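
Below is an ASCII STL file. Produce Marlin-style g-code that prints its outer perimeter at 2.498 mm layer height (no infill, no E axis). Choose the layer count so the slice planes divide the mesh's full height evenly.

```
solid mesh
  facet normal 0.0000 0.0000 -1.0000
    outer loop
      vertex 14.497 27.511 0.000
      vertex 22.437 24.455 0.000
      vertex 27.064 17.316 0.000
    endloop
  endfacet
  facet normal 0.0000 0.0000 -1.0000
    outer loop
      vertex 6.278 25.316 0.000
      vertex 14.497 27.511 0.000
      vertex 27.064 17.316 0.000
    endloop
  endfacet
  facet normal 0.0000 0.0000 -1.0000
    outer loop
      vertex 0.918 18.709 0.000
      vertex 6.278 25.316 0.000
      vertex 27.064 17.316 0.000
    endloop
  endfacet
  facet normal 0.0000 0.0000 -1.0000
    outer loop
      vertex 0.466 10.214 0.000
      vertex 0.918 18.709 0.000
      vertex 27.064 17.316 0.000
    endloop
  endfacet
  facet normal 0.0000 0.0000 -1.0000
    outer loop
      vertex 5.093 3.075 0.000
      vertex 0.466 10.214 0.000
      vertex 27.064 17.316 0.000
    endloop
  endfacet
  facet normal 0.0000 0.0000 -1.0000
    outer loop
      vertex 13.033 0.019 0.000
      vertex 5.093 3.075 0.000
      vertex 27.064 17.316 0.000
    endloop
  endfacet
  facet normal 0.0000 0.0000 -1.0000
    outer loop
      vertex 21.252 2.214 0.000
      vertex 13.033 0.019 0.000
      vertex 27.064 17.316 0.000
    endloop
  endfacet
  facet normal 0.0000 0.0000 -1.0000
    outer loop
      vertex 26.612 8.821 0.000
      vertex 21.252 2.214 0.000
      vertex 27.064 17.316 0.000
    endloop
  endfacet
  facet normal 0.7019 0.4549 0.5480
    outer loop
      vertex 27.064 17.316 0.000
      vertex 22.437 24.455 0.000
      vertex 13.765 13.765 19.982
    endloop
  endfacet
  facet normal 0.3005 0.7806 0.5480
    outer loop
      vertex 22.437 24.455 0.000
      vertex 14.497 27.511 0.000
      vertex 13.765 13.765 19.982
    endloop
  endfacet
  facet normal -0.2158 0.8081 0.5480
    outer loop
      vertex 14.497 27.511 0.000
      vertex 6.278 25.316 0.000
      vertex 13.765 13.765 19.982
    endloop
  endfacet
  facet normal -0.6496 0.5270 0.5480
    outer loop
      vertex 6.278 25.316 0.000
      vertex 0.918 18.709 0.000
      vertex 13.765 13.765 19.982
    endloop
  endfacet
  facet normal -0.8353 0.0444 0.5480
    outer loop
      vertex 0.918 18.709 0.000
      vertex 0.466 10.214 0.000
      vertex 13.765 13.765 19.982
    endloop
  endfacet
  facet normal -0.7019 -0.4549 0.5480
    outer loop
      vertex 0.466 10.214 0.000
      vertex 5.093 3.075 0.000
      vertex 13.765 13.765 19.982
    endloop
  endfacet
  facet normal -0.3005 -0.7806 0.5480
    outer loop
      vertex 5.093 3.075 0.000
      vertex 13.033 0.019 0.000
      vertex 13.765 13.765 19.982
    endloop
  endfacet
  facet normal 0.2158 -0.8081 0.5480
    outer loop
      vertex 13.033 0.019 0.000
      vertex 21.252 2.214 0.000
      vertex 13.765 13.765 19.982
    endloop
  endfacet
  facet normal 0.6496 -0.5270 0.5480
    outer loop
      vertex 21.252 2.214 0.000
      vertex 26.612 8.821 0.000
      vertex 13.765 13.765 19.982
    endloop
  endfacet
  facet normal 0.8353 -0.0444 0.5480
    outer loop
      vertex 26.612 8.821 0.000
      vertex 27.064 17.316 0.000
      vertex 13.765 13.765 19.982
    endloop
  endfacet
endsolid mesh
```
; perimeter-only toolpath
G21 ; units = mm
G90 ; absolute positioning
G28 ; home
; layer 1
G0 Z2.498
G0 X25.402 Y16.872
G1 X21.353 Y23.119
G1 X14.405 Y25.793
G1 X7.214 Y23.872
G1 X2.524 Y18.091
G1 X2.128 Y10.658
G1 X6.177 Y4.411
G1 X13.124 Y1.737
G1 X20.316 Y3.658
G1 X25.006 Y9.439
G1 X25.402 Y16.872
; layer 2
G0 Z4.995
G0 X23.739 Y16.428
G1 X20.269 Y21.782
G1 X14.314 Y24.075
G1 X8.150 Y22.428
G1 X4.130 Y17.473
G1 X3.791 Y11.102
G1 X7.261 Y5.748
G1 X13.216 Y3.456
G1 X19.380 Y5.102
G1 X23.400 Y10.057
G1 X23.739 Y16.428
; layer 3
G0 Z7.493
G0 X22.077 Y15.984
G1 X19.185 Y20.446
G1 X14.223 Y22.356
G1 X9.086 Y20.984
G1 X5.736 Y16.855
G1 X5.453 Y11.546
G1 X8.345 Y7.084
G1 X13.307 Y5.174
G1 X18.444 Y6.546
G1 X21.794 Y10.675
G1 X22.077 Y15.984
; layer 4
G0 Z9.991
G0 X20.415 Y15.540
G1 X18.101 Y19.110
G1 X14.131 Y20.638
G1 X10.021 Y19.541
G1 X7.341 Y16.237
G1 X7.115 Y11.989
G1 X9.429 Y8.420
G1 X13.399 Y6.892
G1 X17.508 Y7.990
G1 X20.188 Y11.293
G1 X20.415 Y15.540
; layer 5
G0 Z12.489
G0 X18.752 Y15.097
G1 X17.017 Y17.774
G1 X14.040 Y18.920
G1 X10.957 Y18.097
G1 X8.947 Y15.619
G1 X8.778 Y12.433
G1 X10.513 Y9.756
G1 X13.491 Y8.610
G1 X16.573 Y9.433
G1 X18.583 Y11.911
G1 X18.752 Y15.097
; layer 6
G0 Z14.986
G0 X17.090 Y14.653
G1 X15.933 Y16.438
G1 X13.948 Y17.201
G1 X11.893 Y16.653
G1 X10.553 Y15.001
G1 X10.440 Y12.877
G1 X11.597 Y11.093
G1 X13.582 Y10.329
G1 X15.637 Y10.877
G1 X16.977 Y12.529
G1 X17.090 Y14.653
; layer 7
G0 Z17.484
G0 X15.427 Y14.209
G1 X14.849 Y15.101
G1 X13.857 Y15.483
G1 X12.829 Y15.209
G1 X12.159 Y14.383
G1 X12.103 Y13.321
G1 X12.681 Y12.429
G1 X13.674 Y12.047
G1 X14.701 Y12.321
G1 X15.371 Y13.147
G1 X15.427 Y14.209
M2 ; end

The solid is a regular 10-sided pyramid, base circumscribed radius ≈ 13.8 mm, apex at z ≈ 20 mm. Slicing at Δz = 2.498 mm — 8 equal slices spanning the solid's height, so layer i sits at z = i·h/8 — gives 7 non-empty perimeters. Each is a 10-segment closed polygon; G0 lifts to the layer z and rapids to the start vertex, then G1 traces the edges. The cross-section shrinks linearly with z (the slice at the apex is degenerate and omitted).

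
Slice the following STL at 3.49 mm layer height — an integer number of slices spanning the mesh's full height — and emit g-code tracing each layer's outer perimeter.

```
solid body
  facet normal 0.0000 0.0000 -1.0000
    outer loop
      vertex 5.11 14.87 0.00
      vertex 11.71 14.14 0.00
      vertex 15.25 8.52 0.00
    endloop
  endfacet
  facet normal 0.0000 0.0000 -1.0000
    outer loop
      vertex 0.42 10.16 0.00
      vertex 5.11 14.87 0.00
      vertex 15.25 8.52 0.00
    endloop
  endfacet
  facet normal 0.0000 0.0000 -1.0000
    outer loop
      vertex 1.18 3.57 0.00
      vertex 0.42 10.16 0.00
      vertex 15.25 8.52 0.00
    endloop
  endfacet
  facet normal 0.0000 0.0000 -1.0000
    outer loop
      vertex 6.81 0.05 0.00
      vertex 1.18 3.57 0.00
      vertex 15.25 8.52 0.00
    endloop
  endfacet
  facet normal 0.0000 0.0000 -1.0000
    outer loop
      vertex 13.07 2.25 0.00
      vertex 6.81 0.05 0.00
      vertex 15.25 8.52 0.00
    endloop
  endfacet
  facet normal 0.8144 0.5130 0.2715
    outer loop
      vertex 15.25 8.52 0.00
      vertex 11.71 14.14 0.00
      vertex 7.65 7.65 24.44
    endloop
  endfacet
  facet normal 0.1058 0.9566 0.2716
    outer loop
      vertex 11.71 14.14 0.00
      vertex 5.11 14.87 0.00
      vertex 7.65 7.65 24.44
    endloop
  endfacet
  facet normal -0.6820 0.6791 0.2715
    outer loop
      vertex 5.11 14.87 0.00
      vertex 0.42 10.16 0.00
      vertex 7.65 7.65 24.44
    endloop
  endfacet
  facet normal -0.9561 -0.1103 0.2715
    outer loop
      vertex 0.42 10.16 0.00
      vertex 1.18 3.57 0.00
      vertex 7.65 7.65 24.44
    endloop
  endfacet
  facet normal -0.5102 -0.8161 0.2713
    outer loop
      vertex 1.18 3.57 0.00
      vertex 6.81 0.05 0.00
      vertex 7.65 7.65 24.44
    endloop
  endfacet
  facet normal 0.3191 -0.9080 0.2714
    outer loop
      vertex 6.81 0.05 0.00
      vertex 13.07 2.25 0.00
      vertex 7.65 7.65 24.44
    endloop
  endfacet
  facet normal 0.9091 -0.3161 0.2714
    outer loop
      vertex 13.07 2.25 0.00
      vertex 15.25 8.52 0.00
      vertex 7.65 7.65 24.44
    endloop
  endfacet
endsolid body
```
; perimeter-only toolpath
G21 ; units = mm
G90 ; absolute positioning
G28 ; home
; layer 1
G0 Z3.49
G0 X14.16 Y8.40
G1 X11.13 Y13.21
G1 X5.47 Y13.84
G1 X1.45 Y9.80
G1 X2.10 Y4.15
G1 X6.93 Y1.14
G1 X12.30 Y3.02
G1 X14.16 Y8.40
; layer 2
G0 Z6.98
G0 X13.08 Y8.27
G1 X10.55 Y12.29
G1 X5.84 Y12.81
G1 X2.49 Y9.44
G1 X3.03 Y4.74
G1 X7.05 Y2.22
G1 X11.52 Y3.79
G1 X13.08 Y8.27
; layer 3
G0 Z10.47
G0 X11.99 Y8.15
G1 X9.97 Y11.36
G1 X6.20 Y11.78
G1 X3.52 Y9.08
G1 X3.95 Y5.32
G1 X7.17 Y3.31
G1 X10.75 Y4.56
G1 X11.99 Y8.15
; layer 4
G0 Z13.97
G0 X10.91 Y8.02
G1 X9.39 Y10.43
G1 X6.56 Y10.74
G1 X4.55 Y8.73
G1 X4.88 Y5.90
G1 X7.29 Y4.39
G1 X9.97 Y5.34
G1 X10.91 Y8.02
; layer 5
G0 Z17.46
G0 X9.82 Y7.90
G1 X8.81 Y9.50
G1 X6.92 Y9.71
G1 X5.58 Y8.37
G1 X5.80 Y6.48
G1 X7.41 Y5.48
G1 X9.20 Y6.11
G1 X9.82 Y7.90
; layer 6
G0 Z20.95
G0 X8.74 Y7.77
G1 X8.23 Y8.58
G1 X7.29 Y8.68
G1 X6.62 Y8.01
G1 X6.73 Y7.07
G1 X7.53 Y6.56
G1 X8.42 Y6.88
G1 X8.74 Y7.77
M2 ; end

The solid is a regular 7-sided pyramid, base circumscribed radius ≈ 7.65 mm, apex at z ≈ 24.4 mm. Slicing at Δz = 3.49 mm — 7 equal slices spanning the solid's height, so layer i sits at z = i·h/7 — gives 6 non-empty perimeters. Each is a 7-segment closed polygon; G0 lifts to the layer z and rapids to the start vertex, then G1 traces the edges. The cross-section shrinks linearly with z (the slice at the apex is degenerate and omitted).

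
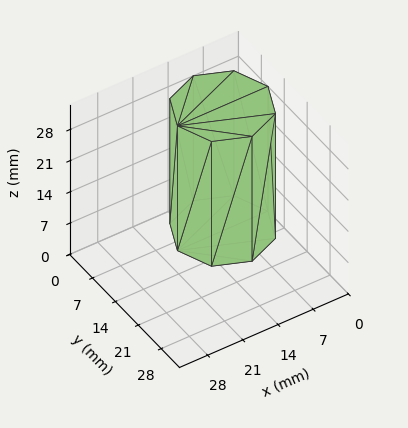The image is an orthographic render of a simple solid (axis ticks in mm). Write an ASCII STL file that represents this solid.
Reading the render: the shape is a regular 8-sided prism (a cylinder approximated with 8 flat sides), circumscribed radius ≈ 9 mm, height ≈ 28 mm (dimensions read to the nearest mm from the axis ticks). For the STL, each face is triangulated and given an outward normal.

solid part
  facet normal 0.0000 0.0000 -1.0000
    outer loop
      vertex 9.000 18.000 0.000
      vertex 15.364 15.364 0.000
      vertex 18.000 9.000 0.000
    endloop
  endfacet
  facet normal 0.0000 0.0000 -1.0000
    outer loop
      vertex 2.636 15.364 0.000
      vertex 9.000 18.000 0.000
      vertex 18.000 9.000 0.000
    endloop
  endfacet
  facet normal 0.0000 0.0000 -1.0000
    outer loop
      vertex 0.000 9.000 0.000
      vertex 2.636 15.364 0.000
      vertex 18.000 9.000 0.000
    endloop
  endfacet
  facet normal 0.0000 0.0000 -1.0000
    outer loop
      vertex 2.636 2.636 0.000
      vertex 0.000 9.000 0.000
      vertex 18.000 9.000 0.000
    endloop
  endfacet
  facet normal 0.0000 0.0000 -1.0000
    outer loop
      vertex 9.000 0.000 0.000
      vertex 2.636 2.636 0.000
      vertex 18.000 9.000 0.000
    endloop
  endfacet
  facet normal 0.0000 0.0000 -1.0000
    outer loop
      vertex 15.364 2.636 0.000
      vertex 9.000 0.000 0.000
      vertex 18.000 9.000 0.000
    endloop
  endfacet
  facet normal 0.0000 0.0000 1.0000
    outer loop
      vertex 18.000 9.000 28.000
      vertex 15.364 15.364 28.000
      vertex 9.000 18.000 28.000
    endloop
  endfacet
  facet normal 0.0000 0.0000 1.0000
    outer loop
      vertex 18.000 9.000 28.000
      vertex 9.000 18.000 28.000
      vertex 2.636 15.364 28.000
    endloop
  endfacet
  facet normal 0.0000 0.0000 1.0000
    outer loop
      vertex 18.000 9.000 28.000
      vertex 2.636 15.364 28.000
      vertex 0.000 9.000 28.000
    endloop
  endfacet
  facet normal 0.0000 0.0000 1.0000
    outer loop
      vertex 18.000 9.000 28.000
      vertex 0.000 9.000 28.000
      vertex 2.636 2.636 28.000
    endloop
  endfacet
  facet normal 0.0000 0.0000 1.0000
    outer loop
      vertex 18.000 9.000 28.000
      vertex 2.636 2.636 28.000
      vertex 9.000 0.000 28.000
    endloop
  endfacet
  facet normal 0.0000 0.0000 1.0000
    outer loop
      vertex 18.000 9.000 28.000
      vertex 9.000 0.000 28.000
      vertex 15.364 2.636 28.000
    endloop
  endfacet
  facet normal 0.9239 0.3827 0.0000
    outer loop
      vertex 18.000 9.000 0.000
      vertex 15.364 15.364 0.000
      vertex 15.364 15.364 28.000
    endloop
  endfacet
  facet normal 0.9239 0.3827 0.0000
    outer loop
      vertex 18.000 9.000 0.000
      vertex 15.364 15.364 28.000
      vertex 18.000 9.000 28.000
    endloop
  endfacet
  facet normal 0.3827 0.9239 0.0000
    outer loop
      vertex 15.364 15.364 0.000
      vertex 9.000 18.000 0.000
      vertex 9.000 18.000 28.000
    endloop
  endfacet
  facet normal 0.3827 0.9239 0.0000
    outer loop
      vertex 15.364 15.364 0.000
      vertex 9.000 18.000 28.000
      vertex 15.364 15.364 28.000
    endloop
  endfacet
  facet normal -0.3827 0.9239 0.0000
    outer loop
      vertex 9.000 18.000 0.000
      vertex 2.636 15.364 0.000
      vertex 2.636 15.364 28.000
    endloop
  endfacet
  facet normal -0.3827 0.9239 0.0000
    outer loop
      vertex 9.000 18.000 0.000
      vertex 2.636 15.364 28.000
      vertex 9.000 18.000 28.000
    endloop
  endfacet
  facet normal -0.9239 0.3827 0.0000
    outer loop
      vertex 2.636 15.364 0.000
      vertex 0.000 9.000 0.000
      vertex 0.000 9.000 28.000
    endloop
  endfacet
  facet normal -0.9239 0.3827 0.0000
    outer loop
      vertex 2.636 15.364 0.000
      vertex 0.000 9.000 28.000
      vertex 2.636 15.364 28.000
    endloop
  endfacet
  facet normal -0.9239 -0.3827 0.0000
    outer loop
      vertex 0.000 9.000 0.000
      vertex 2.636 2.636 0.000
      vertex 2.636 2.636 28.000
    endloop
  endfacet
  facet normal -0.9239 -0.3827 0.0000
    outer loop
      vertex 0.000 9.000 0.000
      vertex 2.636 2.636 28.000
      vertex 0.000 9.000 28.000
    endloop
  endfacet
  facet normal -0.3827 -0.9239 0.0000
    outer loop
      vertex 2.636 2.636 0.000
      vertex 9.000 0.000 0.000
      vertex 9.000 0.000 28.000
    endloop
  endfacet
  facet normal -0.3827 -0.9239 0.0000
    outer loop
      vertex 2.636 2.636 0.000
      vertex 9.000 0.000 28.000
      vertex 2.636 2.636 28.000
    endloop
  endfacet
  facet normal 0.3827 -0.9239 0.0000
    outer loop
      vertex 9.000 0.000 0.000
      vertex 15.364 2.636 0.000
      vertex 15.364 2.636 28.000
    endloop
  endfacet
  facet normal 0.3827 -0.9239 0.0000
    outer loop
      vertex 9.000 0.000 0.000
      vertex 15.364 2.636 28.000
      vertex 9.000 0.000 28.000
    endloop
  endfacet
  facet normal 0.9239 -0.3827 0.0000
    outer loop
      vertex 15.364 2.636 0.000
      vertex 18.000 9.000 0.000
      vertex 18.000 9.000 28.000
    endloop
  endfacet
  facet normal 0.9239 -0.3827 0.0000
    outer loop
      vertex 15.364 2.636 0.000
      vertex 18.000 9.000 28.000
      vertex 15.364 2.636 28.000
    endloop
  endfacet
endsolid part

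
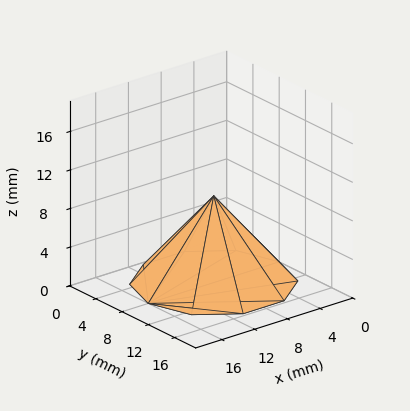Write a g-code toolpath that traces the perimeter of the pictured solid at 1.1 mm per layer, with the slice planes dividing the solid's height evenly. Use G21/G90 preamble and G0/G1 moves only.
Reading the render: the shape is a regular 10-sided pyramid, base circumscribed radius ≈ 8 mm, apex at z ≈ 9 mm (dimensions read to the nearest mm from the axis ticks). For the g-code, the solid's height is divided into equal slices at the stated Δz and each level perimeter traced with G1 moves after a G0 lift.

; perimeter-only toolpath
G21 ; units = mm
G90 ; absolute positioning
G28 ; home
; layer 1
G0 Z1.1
G0 X15.0 Y8.0
G1 X13.7 Y12.1
G1 X10.2 Y14.7
G1 X5.8 Y14.7
G1 X2.3 Y12.1
G1 X1.0 Y8.0
G1 X2.3 Y3.9
G1 X5.8 Y1.4
G1 X10.2 Y1.4
G1 X13.7 Y3.9
G1 X15.0 Y8.0
; layer 2
G0 Z2.2
G0 X14.0 Y8.0
G1 X12.9 Y11.5
G1 X9.9 Y13.7
G1 X6.1 Y13.7
G1 X3.1 Y11.5
G1 X2.0 Y8.0
G1 X3.1 Y4.5
G1 X6.1 Y2.3
G1 X9.9 Y2.3
G1 X12.9 Y4.5
G1 X14.0 Y8.0
; layer 3
G0 Z3.4
G0 X13.0 Y8.0
G1 X12.1 Y10.9
G1 X9.6 Y12.8
G1 X6.4 Y12.8
G1 X3.9 Y10.9
G1 X3.0 Y8.0
G1 X3.9 Y5.1
G1 X6.4 Y3.2
G1 X9.6 Y3.2
G1 X12.1 Y5.1
G1 X13.0 Y8.0
; layer 4
G0 Z4.5
G0 X12.0 Y8.0
G1 X11.2 Y10.3
G1 X9.2 Y11.8
G1 X6.8 Y11.8
G1 X4.8 Y10.3
G1 X4.0 Y8.0
G1 X4.8 Y5.7
G1 X6.8 Y4.2
G1 X9.2 Y4.2
G1 X11.2 Y5.7
G1 X12.0 Y8.0
; layer 5
G0 Z5.6
G0 X11.0 Y8.0
G1 X10.4 Y9.8
G1 X8.9 Y10.8
G1 X7.1 Y10.8
G1 X5.6 Y9.8
G1 X5.0 Y8.0
G1 X5.6 Y6.2
G1 X7.1 Y5.2
G1 X8.9 Y5.2
G1 X10.4 Y6.2
G1 X11.0 Y8.0
; layer 6
G0 Z6.8
G0 X10.0 Y8.0
G1 X9.6 Y9.2
G1 X8.6 Y9.9
G1 X7.4 Y9.9
G1 X6.4 Y9.2
G1 X6.0 Y8.0
G1 X6.4 Y6.8
G1 X7.4 Y6.1
G1 X8.6 Y6.1
G1 X9.6 Y6.8
G1 X10.0 Y8.0
; layer 7
G0 Z7.9
G0 X9.0 Y8.0
G1 X8.8 Y8.6
G1 X8.3 Y8.9
G1 X7.7 Y8.9
G1 X7.2 Y8.6
G1 X7.0 Y8.0
G1 X7.2 Y7.4
G1 X7.7 Y7.0
G1 X8.3 Y7.0
G1 X8.8 Y7.4
G1 X9.0 Y8.0
M2 ; end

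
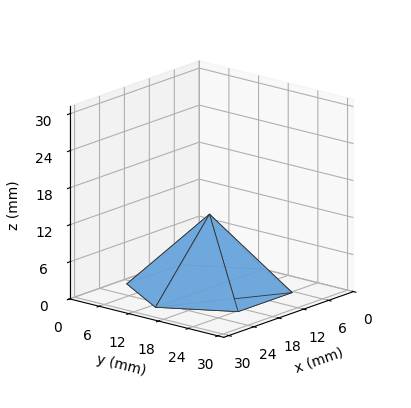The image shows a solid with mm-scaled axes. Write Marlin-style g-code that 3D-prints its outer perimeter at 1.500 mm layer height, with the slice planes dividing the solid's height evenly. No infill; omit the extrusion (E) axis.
Reading the render: the shape is a regular 6-sided pyramid, base circumscribed radius ≈ 13 mm, apex at z ≈ 12 mm (dimensions read to the nearest mm from the axis ticks). For the g-code, the solid's height is divided into equal slices at the stated Δz and each level perimeter traced with G1 moves after a G0 lift.

; perimeter-only toolpath
G21 ; units = mm
G90 ; absolute positioning
G28 ; home
; layer 1
G0 Z1.500
G0 X24.375 Y13.000
G1 X18.688 Y22.851
G1 X7.312 Y22.851
G1 X1.625 Y13.000
G1 X7.312 Y3.149
G1 X18.688 Y3.149
G1 X24.375 Y13.000
; layer 2
G0 Z3.000
G0 X22.750 Y13.000
G1 X17.875 Y21.444
G1 X8.125 Y21.444
G1 X3.250 Y13.000
G1 X8.125 Y4.556
G1 X17.875 Y4.556
G1 X22.750 Y13.000
; layer 3
G0 Z4.500
G0 X21.125 Y13.000
G1 X17.062 Y20.036
G1 X8.938 Y20.036
G1 X4.875 Y13.000
G1 X8.938 Y5.964
G1 X17.062 Y5.964
G1 X21.125 Y13.000
; layer 4
G0 Z6.000
G0 X19.500 Y13.000
G1 X16.250 Y18.629
G1 X9.750 Y18.629
G1 X6.500 Y13.000
G1 X9.750 Y7.371
G1 X16.250 Y7.371
G1 X19.500 Y13.000
; layer 5
G0 Z7.500
G0 X17.875 Y13.000
G1 X15.438 Y17.222
G1 X10.562 Y17.222
G1 X8.125 Y13.000
G1 X10.562 Y8.778
G1 X15.438 Y8.778
G1 X17.875 Y13.000
; layer 6
G0 Z9.000
G0 X16.250 Y13.000
G1 X14.625 Y15.814
G1 X11.375 Y15.814
G1 X9.750 Y13.000
G1 X11.375 Y10.185
G1 X14.625 Y10.185
G1 X16.250 Y13.000
; layer 7
G0 Z10.500
G0 X14.625 Y13.000
G1 X13.812 Y14.407
G1 X12.188 Y14.407
G1 X11.375 Y13.000
G1 X12.188 Y11.593
G1 X13.812 Y11.593
G1 X14.625 Y13.000
M2 ; end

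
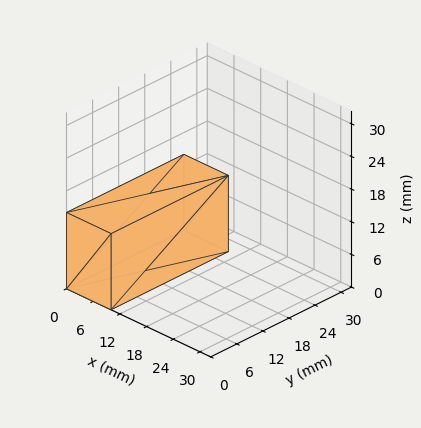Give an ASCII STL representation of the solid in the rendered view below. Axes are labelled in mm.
Reading the render: the shape is a rectangular box, roughly 10 × 27 mm footprint and 14 mm tall (dimensions read to the nearest mm from the axis ticks). For the STL, each face is triangulated and given an outward normal.

solid part
  facet normal 0.0000 0.0000 -1.0000
    outer loop
      vertex 10.000 27.000 0.000
      vertex 10.000 0.000 0.000
      vertex 0.000 0.000 0.000
    endloop
  endfacet
  facet normal 0.0000 0.0000 -1.0000
    outer loop
      vertex 0.000 27.000 0.000
      vertex 10.000 27.000 0.000
      vertex 0.000 0.000 0.000
    endloop
  endfacet
  facet normal 0.0000 0.0000 1.0000
    outer loop
      vertex 0.000 0.000 14.000
      vertex 10.000 0.000 14.000
      vertex 10.000 27.000 14.000
    endloop
  endfacet
  facet normal 0.0000 0.0000 1.0000
    outer loop
      vertex 0.000 0.000 14.000
      vertex 10.000 27.000 14.000
      vertex 0.000 27.000 14.000
    endloop
  endfacet
  facet normal 0.0000 -1.0000 0.0000
    outer loop
      vertex 0.000 0.000 0.000
      vertex 10.000 0.000 0.000
      vertex 10.000 0.000 14.000
    endloop
  endfacet
  facet normal 0.0000 -1.0000 0.0000
    outer loop
      vertex 0.000 0.000 0.000
      vertex 10.000 0.000 14.000
      vertex 0.000 0.000 14.000
    endloop
  endfacet
  facet normal 0.0000 1.0000 0.0000
    outer loop
      vertex 10.000 27.000 14.000
      vertex 10.000 27.000 0.000
      vertex 0.000 27.000 0.000
    endloop
  endfacet
  facet normal 0.0000 1.0000 0.0000
    outer loop
      vertex 0.000 27.000 14.000
      vertex 10.000 27.000 14.000
      vertex 0.000 27.000 0.000
    endloop
  endfacet
  facet normal -1.0000 0.0000 0.0000
    outer loop
      vertex 0.000 27.000 14.000
      vertex 0.000 27.000 0.000
      vertex 0.000 0.000 0.000
    endloop
  endfacet
  facet normal -1.0000 0.0000 0.0000
    outer loop
      vertex 0.000 0.000 14.000
      vertex 0.000 27.000 14.000
      vertex 0.000 0.000 0.000
    endloop
  endfacet
  facet normal 1.0000 0.0000 0.0000
    outer loop
      vertex 10.000 0.000 0.000
      vertex 10.000 27.000 0.000
      vertex 10.000 27.000 14.000
    endloop
  endfacet
  facet normal 1.0000 0.0000 0.0000
    outer loop
      vertex 10.000 0.000 0.000
      vertex 10.000 27.000 14.000
      vertex 10.000 0.000 14.000
    endloop
  endfacet
endsolid part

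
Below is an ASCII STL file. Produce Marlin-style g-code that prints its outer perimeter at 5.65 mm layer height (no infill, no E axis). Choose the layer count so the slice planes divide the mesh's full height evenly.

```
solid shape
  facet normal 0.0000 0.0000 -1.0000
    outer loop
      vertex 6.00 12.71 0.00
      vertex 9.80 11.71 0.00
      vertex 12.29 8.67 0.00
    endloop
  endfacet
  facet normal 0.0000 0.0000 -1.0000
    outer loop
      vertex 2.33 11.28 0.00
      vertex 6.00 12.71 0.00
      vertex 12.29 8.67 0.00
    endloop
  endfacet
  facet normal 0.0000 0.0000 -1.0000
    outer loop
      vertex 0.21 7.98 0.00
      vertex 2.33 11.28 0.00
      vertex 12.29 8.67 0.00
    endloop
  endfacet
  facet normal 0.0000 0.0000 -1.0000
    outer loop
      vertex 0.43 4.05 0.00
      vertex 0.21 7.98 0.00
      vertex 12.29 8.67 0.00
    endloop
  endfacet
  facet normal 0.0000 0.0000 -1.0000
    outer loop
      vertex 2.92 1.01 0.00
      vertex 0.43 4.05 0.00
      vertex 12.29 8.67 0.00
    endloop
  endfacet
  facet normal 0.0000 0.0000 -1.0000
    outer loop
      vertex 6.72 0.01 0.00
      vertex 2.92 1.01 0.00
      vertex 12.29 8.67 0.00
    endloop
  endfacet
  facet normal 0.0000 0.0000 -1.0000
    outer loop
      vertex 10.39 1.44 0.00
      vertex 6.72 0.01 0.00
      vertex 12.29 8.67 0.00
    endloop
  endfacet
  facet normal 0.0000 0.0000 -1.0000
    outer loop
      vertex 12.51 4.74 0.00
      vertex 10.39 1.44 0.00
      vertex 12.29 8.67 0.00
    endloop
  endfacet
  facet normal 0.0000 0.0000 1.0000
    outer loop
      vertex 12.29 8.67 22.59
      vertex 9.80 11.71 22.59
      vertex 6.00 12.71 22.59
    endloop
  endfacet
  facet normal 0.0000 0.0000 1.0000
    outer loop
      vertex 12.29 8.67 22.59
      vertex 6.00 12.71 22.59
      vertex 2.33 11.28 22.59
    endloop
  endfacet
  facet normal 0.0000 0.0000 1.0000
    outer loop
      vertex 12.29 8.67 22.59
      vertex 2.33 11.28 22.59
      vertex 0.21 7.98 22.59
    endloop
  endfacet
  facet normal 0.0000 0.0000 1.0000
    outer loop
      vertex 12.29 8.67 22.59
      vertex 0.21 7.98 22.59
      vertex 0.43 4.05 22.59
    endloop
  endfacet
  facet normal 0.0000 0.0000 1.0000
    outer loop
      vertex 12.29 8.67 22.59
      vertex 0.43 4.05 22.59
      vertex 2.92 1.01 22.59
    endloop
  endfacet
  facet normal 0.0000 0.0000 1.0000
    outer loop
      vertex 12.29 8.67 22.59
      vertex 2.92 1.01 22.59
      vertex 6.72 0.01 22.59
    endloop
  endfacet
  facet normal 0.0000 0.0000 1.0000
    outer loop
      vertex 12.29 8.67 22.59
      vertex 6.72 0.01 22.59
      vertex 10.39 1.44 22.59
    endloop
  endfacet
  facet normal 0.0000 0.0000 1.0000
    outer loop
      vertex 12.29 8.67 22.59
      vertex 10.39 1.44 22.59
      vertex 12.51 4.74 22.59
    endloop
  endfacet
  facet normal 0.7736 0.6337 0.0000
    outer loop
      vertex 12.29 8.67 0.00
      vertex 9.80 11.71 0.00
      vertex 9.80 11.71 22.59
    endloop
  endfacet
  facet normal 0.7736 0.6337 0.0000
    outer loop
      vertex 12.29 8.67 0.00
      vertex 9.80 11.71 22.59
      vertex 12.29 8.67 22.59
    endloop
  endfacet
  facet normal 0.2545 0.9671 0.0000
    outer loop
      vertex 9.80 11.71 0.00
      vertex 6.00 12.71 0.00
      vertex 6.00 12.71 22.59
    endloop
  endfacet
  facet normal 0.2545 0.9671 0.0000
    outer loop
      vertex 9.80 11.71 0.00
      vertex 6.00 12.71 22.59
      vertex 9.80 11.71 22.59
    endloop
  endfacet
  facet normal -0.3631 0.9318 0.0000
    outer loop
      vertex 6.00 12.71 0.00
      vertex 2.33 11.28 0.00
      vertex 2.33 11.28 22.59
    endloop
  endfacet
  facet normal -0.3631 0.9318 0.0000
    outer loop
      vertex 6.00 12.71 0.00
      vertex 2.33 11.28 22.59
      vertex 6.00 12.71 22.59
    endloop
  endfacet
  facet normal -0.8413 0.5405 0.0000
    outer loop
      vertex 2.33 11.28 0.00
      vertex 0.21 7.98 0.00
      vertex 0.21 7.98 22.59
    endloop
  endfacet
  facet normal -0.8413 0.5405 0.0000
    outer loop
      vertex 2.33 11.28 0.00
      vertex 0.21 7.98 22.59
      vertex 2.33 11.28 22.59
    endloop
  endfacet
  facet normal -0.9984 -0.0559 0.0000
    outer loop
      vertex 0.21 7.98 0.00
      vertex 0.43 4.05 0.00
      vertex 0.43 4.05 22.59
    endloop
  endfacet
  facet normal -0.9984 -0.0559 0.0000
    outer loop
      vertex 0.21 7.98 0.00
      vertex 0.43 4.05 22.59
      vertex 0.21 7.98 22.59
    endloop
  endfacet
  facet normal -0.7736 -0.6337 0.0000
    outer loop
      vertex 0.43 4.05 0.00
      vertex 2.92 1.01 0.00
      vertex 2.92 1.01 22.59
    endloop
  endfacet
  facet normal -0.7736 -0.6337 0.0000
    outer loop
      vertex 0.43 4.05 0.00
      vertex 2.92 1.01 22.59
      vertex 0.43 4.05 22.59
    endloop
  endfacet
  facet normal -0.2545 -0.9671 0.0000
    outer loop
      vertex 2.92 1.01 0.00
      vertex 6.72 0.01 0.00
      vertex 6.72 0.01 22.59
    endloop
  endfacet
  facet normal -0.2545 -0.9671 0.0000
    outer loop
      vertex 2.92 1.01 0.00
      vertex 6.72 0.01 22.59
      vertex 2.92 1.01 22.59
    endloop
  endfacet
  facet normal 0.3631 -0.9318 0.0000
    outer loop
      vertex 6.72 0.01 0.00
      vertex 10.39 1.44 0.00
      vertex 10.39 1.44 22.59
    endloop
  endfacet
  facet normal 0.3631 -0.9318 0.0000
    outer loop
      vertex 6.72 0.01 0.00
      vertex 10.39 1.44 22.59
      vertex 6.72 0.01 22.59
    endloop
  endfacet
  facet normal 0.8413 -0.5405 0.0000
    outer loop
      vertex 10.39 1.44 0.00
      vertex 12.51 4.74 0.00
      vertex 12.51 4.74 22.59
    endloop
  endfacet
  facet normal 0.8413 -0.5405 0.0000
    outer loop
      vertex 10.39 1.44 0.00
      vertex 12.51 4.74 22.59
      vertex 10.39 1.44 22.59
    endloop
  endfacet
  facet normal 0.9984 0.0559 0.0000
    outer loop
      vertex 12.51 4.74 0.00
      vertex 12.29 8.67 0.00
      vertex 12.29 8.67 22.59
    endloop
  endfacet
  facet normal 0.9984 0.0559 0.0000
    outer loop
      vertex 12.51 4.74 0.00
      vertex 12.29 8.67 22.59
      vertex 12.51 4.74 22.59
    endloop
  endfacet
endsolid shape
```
; perimeter-only toolpath
G21 ; units = mm
G90 ; absolute positioning
G28 ; home
; layer 1
G0 Z5.65
G0 X12.29 Y8.67
G1 X9.80 Y11.71
G1 X6.00 Y12.71
G1 X2.33 Y11.28
G1 X0.21 Y7.98
G1 X0.43 Y4.05
G1 X2.92 Y1.01
G1 X6.72 Y0.01
G1 X10.39 Y1.44
G1 X12.51 Y4.74
G1 X12.29 Y8.67
; layer 2
G0 Z11.29
G0 X12.29 Y8.67
G1 X9.80 Y11.71
G1 X6.00 Y12.71
G1 X2.33 Y11.28
G1 X0.21 Y7.98
G1 X0.43 Y4.05
G1 X2.92 Y1.01
G1 X6.72 Y0.01
G1 X10.39 Y1.44
G1 X12.51 Y4.74
G1 X12.29 Y8.67
; layer 3
G0 Z16.94
G0 X12.29 Y8.67
G1 X9.80 Y11.71
G1 X6.00 Y12.71
G1 X2.33 Y11.28
G1 X0.21 Y7.98
G1 X0.43 Y4.05
G1 X2.92 Y1.01
G1 X6.72 Y0.01
G1 X10.39 Y1.44
G1 X12.51 Y4.74
G1 X12.29 Y8.67
; layer 4
G0 Z22.59
G0 X12.29 Y8.67
G1 X9.80 Y11.71
G1 X6.00 Y12.71
G1 X2.33 Y11.28
G1 X0.21 Y7.98
G1 X0.43 Y4.05
G1 X2.92 Y1.01
G1 X6.72 Y0.01
G1 X10.39 Y1.44
G1 X12.51 Y4.74
G1 X12.29 Y8.67
M2 ; end

The solid is a regular 10-sided prism (a cylinder approximated with 10 flat sides), circumscribed radius ≈ 6.36 mm, height ≈ 22.6 mm. Slicing at Δz = 5.65 mm — 4 equal slices spanning the solid's height, so layer i sits at z = i·h/4 — gives 4 non-empty perimeters. Each is a 10-segment closed polygon; G0 lifts to the layer z and rapids to the start vertex, then G1 traces the edges.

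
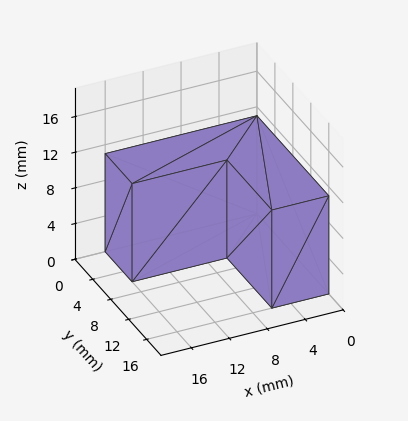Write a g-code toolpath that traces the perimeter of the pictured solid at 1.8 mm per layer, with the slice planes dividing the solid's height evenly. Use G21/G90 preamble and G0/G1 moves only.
Reading the render: the shape is an L-shaped prism: outer 16 × 16 mm, arm thicknesses ≈ 6 mm (horizontal) and 6 mm (vertical), extruded 11 mm in z (dimensions read to the nearest mm from the axis ticks). For the g-code, the solid's height is divided into equal slices at the stated Δz and each level perimeter traced with G1 moves after a G0 lift.

; perimeter-only toolpath
G21 ; units = mm
G90 ; absolute positioning
G28 ; home
; layer 1
G0 Z1.8
G0 X0.0 Y0.0
G1 X16.0 Y0.0
G1 X16.0 Y6.0
G1 X6.0 Y6.0
G1 X6.0 Y16.0
G1 X0.0 Y16.0
G1 X0.0 Y0.0
; layer 2
G0 Z3.7
G0 X0.0 Y0.0
G1 X16.0 Y0.0
G1 X16.0 Y6.0
G1 X6.0 Y6.0
G1 X6.0 Y16.0
G1 X0.0 Y16.0
G1 X0.0 Y0.0
; layer 3
G0 Z5.5
G0 X0.0 Y0.0
G1 X16.0 Y0.0
G1 X16.0 Y6.0
G1 X6.0 Y6.0
G1 X6.0 Y16.0
G1 X0.0 Y16.0
G1 X0.0 Y0.0
; layer 4
G0 Z7.3
G0 X0.0 Y0.0
G1 X16.0 Y0.0
G1 X16.0 Y6.0
G1 X6.0 Y6.0
G1 X6.0 Y16.0
G1 X0.0 Y16.0
G1 X0.0 Y0.0
; layer 5
G0 Z9.2
G0 X0.0 Y0.0
G1 X16.0 Y0.0
G1 X16.0 Y6.0
G1 X6.0 Y6.0
G1 X6.0 Y16.0
G1 X0.0 Y16.0
G1 X0.0 Y0.0
; layer 6
G0 Z11.0
G0 X0.0 Y0.0
G1 X16.0 Y0.0
G1 X16.0 Y6.0
G1 X6.0 Y6.0
G1 X6.0 Y16.0
G1 X0.0 Y16.0
G1 X0.0 Y0.0
M2 ; end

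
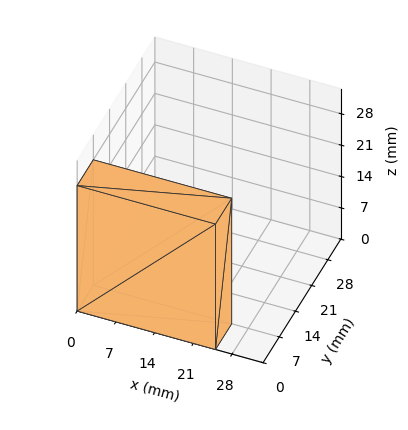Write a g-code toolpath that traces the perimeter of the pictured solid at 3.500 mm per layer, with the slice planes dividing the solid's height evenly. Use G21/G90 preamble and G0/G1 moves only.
Reading the render: the shape is a rectangular box, roughly 25 × 7 mm footprint and 28 mm tall (dimensions read to the nearest mm from the axis ticks). For the g-code, the solid's height is divided into equal slices at the stated Δz and each level perimeter traced with G1 moves after a G0 lift.

; perimeter-only toolpath
G21 ; units = mm
G90 ; absolute positioning
G28 ; home
; layer 1
G0 Z3.500
G0 X0.000 Y0.000
G1 X25.000 Y0.000
G1 X25.000 Y7.000
G1 X0.000 Y7.000
G1 X0.000 Y0.000
; layer 2
G0 Z7.000
G0 X0.000 Y0.000
G1 X25.000 Y0.000
G1 X25.000 Y7.000
G1 X0.000 Y7.000
G1 X0.000 Y0.000
; layer 3
G0 Z10.500
G0 X0.000 Y0.000
G1 X25.000 Y0.000
G1 X25.000 Y7.000
G1 X0.000 Y7.000
G1 X0.000 Y0.000
; layer 4
G0 Z14.000
G0 X0.000 Y0.000
G1 X25.000 Y0.000
G1 X25.000 Y7.000
G1 X0.000 Y7.000
G1 X0.000 Y0.000
; layer 5
G0 Z17.500
G0 X0.000 Y0.000
G1 X25.000 Y0.000
G1 X25.000 Y7.000
G1 X0.000 Y7.000
G1 X0.000 Y0.000
; layer 6
G0 Z21.000
G0 X0.000 Y0.000
G1 X25.000 Y0.000
G1 X25.000 Y7.000
G1 X0.000 Y7.000
G1 X0.000 Y0.000
; layer 7
G0 Z24.500
G0 X0.000 Y0.000
G1 X25.000 Y0.000
G1 X25.000 Y7.000
G1 X0.000 Y7.000
G1 X0.000 Y0.000
; layer 8
G0 Z28.000
G0 X0.000 Y0.000
G1 X25.000 Y0.000
G1 X25.000 Y7.000
G1 X0.000 Y7.000
G1 X0.000 Y0.000
M2 ; end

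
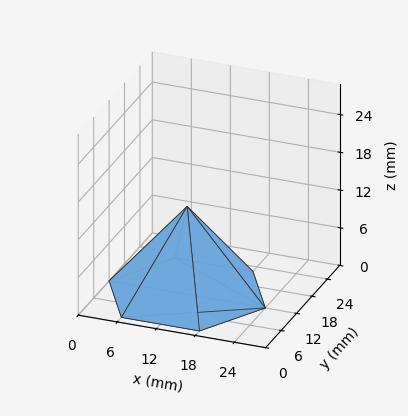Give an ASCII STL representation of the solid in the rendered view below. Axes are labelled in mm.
Reading the render: the shape is a regular 6-sided pyramid, base circumscribed radius ≈ 12 mm, apex at z ≈ 14 mm (dimensions read to the nearest mm from the axis ticks). For the STL, each face is triangulated and given an outward normal.

solid part
  facet normal 0.0000 0.0000 -1.0000
    outer loop
      vertex 6.0 22.4 0.0
      vertex 18.0 22.4 0.0
      vertex 24.0 12.0 0.0
    endloop
  endfacet
  facet normal 0.0000 0.0000 -1.0000
    outer loop
      vertex 0.0 12.0 0.0
      vertex 6.0 22.4 0.0
      vertex 24.0 12.0 0.0
    endloop
  endfacet
  facet normal 0.0000 0.0000 -1.0000
    outer loop
      vertex 6.0 1.6 0.0
      vertex 0.0 12.0 0.0
      vertex 24.0 12.0 0.0
    endloop
  endfacet
  facet normal 0.0000 0.0000 -1.0000
    outer loop
      vertex 18.0 1.6 0.0
      vertex 6.0 1.6 0.0
      vertex 24.0 12.0 0.0
    endloop
  endfacet
  facet normal 0.6955 0.4012 0.5961
    outer loop
      vertex 24.0 12.0 0.0
      vertex 18.0 22.4 0.0
      vertex 12.0 12.0 14.0
    endloop
  endfacet
  facet normal 0.0000 0.8027 0.5963
    outer loop
      vertex 18.0 22.4 0.0
      vertex 6.0 22.4 0.0
      vertex 12.0 12.0 14.0
    endloop
  endfacet
  facet normal -0.6955 0.4012 0.5961
    outer loop
      vertex 6.0 22.4 0.0
      vertex 0.0 12.0 0.0
      vertex 12.0 12.0 14.0
    endloop
  endfacet
  facet normal -0.6955 -0.4012 0.5961
    outer loop
      vertex 0.0 12.0 0.0
      vertex 6.0 1.6 0.0
      vertex 12.0 12.0 14.0
    endloop
  endfacet
  facet normal 0.0000 -0.8027 0.5963
    outer loop
      vertex 6.0 1.6 0.0
      vertex 18.0 1.6 0.0
      vertex 12.0 12.0 14.0
    endloop
  endfacet
  facet normal 0.6955 -0.4012 0.5961
    outer loop
      vertex 18.0 1.6 0.0
      vertex 24.0 12.0 0.0
      vertex 12.0 12.0 14.0
    endloop
  endfacet
endsolid part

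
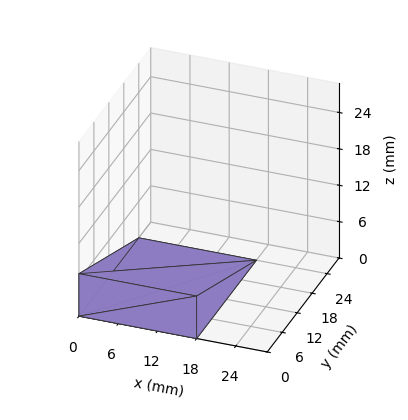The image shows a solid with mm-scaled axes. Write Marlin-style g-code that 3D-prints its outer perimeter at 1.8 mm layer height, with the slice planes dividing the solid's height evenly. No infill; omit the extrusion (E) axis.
Reading the render: the shape is a wedge (ramp): 18 × 24 mm base, rising to 7 mm along the y=0 edge and sloping linearly to z=0 at y=24 (dimensions read to the nearest mm from the axis ticks). For the g-code, the solid's height is divided into equal slices at the stated Δz and each level perimeter traced with G1 moves after a G0 lift.

; perimeter-only toolpath
G21 ; units = mm
G90 ; absolute positioning
G28 ; home
; layer 1
G0 Z1.8
G0 X0.0 Y0.0
G1 X18.0 Y0.0
G1 X18.0 Y18.0
G1 X0.0 Y18.0
G1 X0.0 Y0.0
; layer 2
G0 Z3.5
G0 X0.0 Y0.0
G1 X18.0 Y0.0
G1 X18.0 Y12.0
G1 X0.0 Y12.0
G1 X0.0 Y0.0
; layer 3
G0 Z5.2
G0 X0.0 Y0.0
G1 X18.0 Y0.0
G1 X18.0 Y6.0
G1 X0.0 Y6.0
G1 X0.0 Y0.0
M2 ; end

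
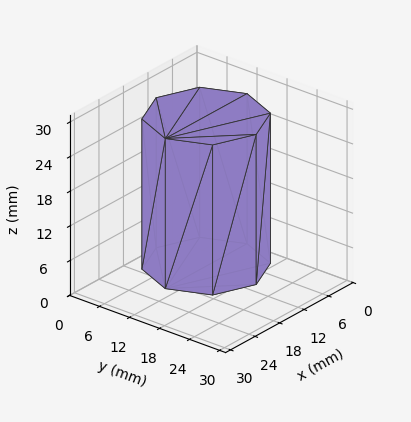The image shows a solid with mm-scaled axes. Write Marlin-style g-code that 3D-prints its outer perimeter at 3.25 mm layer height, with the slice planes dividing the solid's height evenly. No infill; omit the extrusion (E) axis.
Reading the render: the shape is a regular 8-sided prism (a cylinder approximated with 8 flat sides), circumscribed radius ≈ 10 mm, height ≈ 26 mm (dimensions read to the nearest mm from the axis ticks). For the g-code, the solid's height is divided into equal slices at the stated Δz and each level perimeter traced with G1 moves after a G0 lift.

; perimeter-only toolpath
G21 ; units = mm
G90 ; absolute positioning
G28 ; home
; layer 1
G0 Z3.25
G0 X20.00 Y10.00
G1 X17.07 Y17.07
G1 X10.00 Y20.00
G1 X2.93 Y17.07
G1 X0.00 Y10.00
G1 X2.93 Y2.93
G1 X10.00 Y0.00
G1 X17.07 Y2.93
G1 X20.00 Y10.00
; layer 2
G0 Z6.50
G0 X20.00 Y10.00
G1 X17.07 Y17.07
G1 X10.00 Y20.00
G1 X2.93 Y17.07
G1 X0.00 Y10.00
G1 X2.93 Y2.93
G1 X10.00 Y0.00
G1 X17.07 Y2.93
G1 X20.00 Y10.00
; layer 3
G0 Z9.75
G0 X20.00 Y10.00
G1 X17.07 Y17.07
G1 X10.00 Y20.00
G1 X2.93 Y17.07
G1 X0.00 Y10.00
G1 X2.93 Y2.93
G1 X10.00 Y0.00
G1 X17.07 Y2.93
G1 X20.00 Y10.00
; layer 4
G0 Z13.00
G0 X20.00 Y10.00
G1 X17.07 Y17.07
G1 X10.00 Y20.00
G1 X2.93 Y17.07
G1 X0.00 Y10.00
G1 X2.93 Y2.93
G1 X10.00 Y0.00
G1 X17.07 Y2.93
G1 X20.00 Y10.00
; layer 5
G0 Z16.25
G0 X20.00 Y10.00
G1 X17.07 Y17.07
G1 X10.00 Y20.00
G1 X2.93 Y17.07
G1 X0.00 Y10.00
G1 X2.93 Y2.93
G1 X10.00 Y0.00
G1 X17.07 Y2.93
G1 X20.00 Y10.00
; layer 6
G0 Z19.50
G0 X20.00 Y10.00
G1 X17.07 Y17.07
G1 X10.00 Y20.00
G1 X2.93 Y17.07
G1 X0.00 Y10.00
G1 X2.93 Y2.93
G1 X10.00 Y0.00
G1 X17.07 Y2.93
G1 X20.00 Y10.00
; layer 7
G0 Z22.75
G0 X20.00 Y10.00
G1 X17.07 Y17.07
G1 X10.00 Y20.00
G1 X2.93 Y17.07
G1 X0.00 Y10.00
G1 X2.93 Y2.93
G1 X10.00 Y0.00
G1 X17.07 Y2.93
G1 X20.00 Y10.00
; layer 8
G0 Z26.00
G0 X20.00 Y10.00
G1 X17.07 Y17.07
G1 X10.00 Y20.00
G1 X2.93 Y17.07
G1 X0.00 Y10.00
G1 X2.93 Y2.93
G1 X10.00 Y0.00
G1 X17.07 Y2.93
G1 X20.00 Y10.00
M2 ; end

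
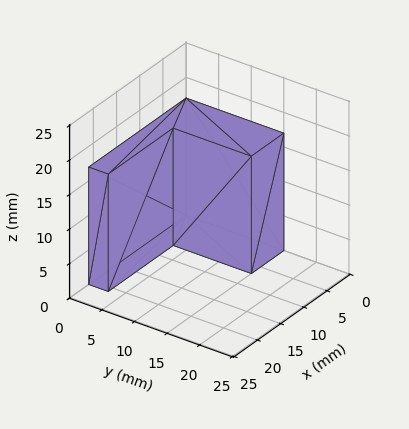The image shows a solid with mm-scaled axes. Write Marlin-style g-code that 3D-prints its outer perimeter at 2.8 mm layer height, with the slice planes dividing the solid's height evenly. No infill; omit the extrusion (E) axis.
Reading the render: the shape is an L-shaped prism: outer 21 × 15 mm, arm thicknesses ≈ 3 mm (horizontal) and 7 mm (vertical), extruded 17 mm in z (dimensions read to the nearest mm from the axis ticks). For the g-code, the solid's height is divided into equal slices at the stated Δz and each level perimeter traced with G1 moves after a G0 lift.

; perimeter-only toolpath
G21 ; units = mm
G90 ; absolute positioning
G28 ; home
; layer 1
G0 Z2.8
G0 X0.0 Y0.0
G1 X21.0 Y0.0
G1 X21.0 Y3.0
G1 X7.0 Y3.0
G1 X7.0 Y15.0
G1 X0.0 Y15.0
G1 X0.0 Y0.0
; layer 2
G0 Z5.7
G0 X0.0 Y0.0
G1 X21.0 Y0.0
G1 X21.0 Y3.0
G1 X7.0 Y3.0
G1 X7.0 Y15.0
G1 X0.0 Y15.0
G1 X0.0 Y0.0
; layer 3
G0 Z8.5
G0 X0.0 Y0.0
G1 X21.0 Y0.0
G1 X21.0 Y3.0
G1 X7.0 Y3.0
G1 X7.0 Y15.0
G1 X0.0 Y15.0
G1 X0.0 Y0.0
; layer 4
G0 Z11.3
G0 X0.0 Y0.0
G1 X21.0 Y0.0
G1 X21.0 Y3.0
G1 X7.0 Y3.0
G1 X7.0 Y15.0
G1 X0.0 Y15.0
G1 X0.0 Y0.0
; layer 5
G0 Z14.2
G0 X0.0 Y0.0
G1 X21.0 Y0.0
G1 X21.0 Y3.0
G1 X7.0 Y3.0
G1 X7.0 Y15.0
G1 X0.0 Y15.0
G1 X0.0 Y0.0
; layer 6
G0 Z17.0
G0 X0.0 Y0.0
G1 X21.0 Y0.0
G1 X21.0 Y3.0
G1 X7.0 Y3.0
G1 X7.0 Y15.0
G1 X0.0 Y15.0
G1 X0.0 Y0.0
M2 ; end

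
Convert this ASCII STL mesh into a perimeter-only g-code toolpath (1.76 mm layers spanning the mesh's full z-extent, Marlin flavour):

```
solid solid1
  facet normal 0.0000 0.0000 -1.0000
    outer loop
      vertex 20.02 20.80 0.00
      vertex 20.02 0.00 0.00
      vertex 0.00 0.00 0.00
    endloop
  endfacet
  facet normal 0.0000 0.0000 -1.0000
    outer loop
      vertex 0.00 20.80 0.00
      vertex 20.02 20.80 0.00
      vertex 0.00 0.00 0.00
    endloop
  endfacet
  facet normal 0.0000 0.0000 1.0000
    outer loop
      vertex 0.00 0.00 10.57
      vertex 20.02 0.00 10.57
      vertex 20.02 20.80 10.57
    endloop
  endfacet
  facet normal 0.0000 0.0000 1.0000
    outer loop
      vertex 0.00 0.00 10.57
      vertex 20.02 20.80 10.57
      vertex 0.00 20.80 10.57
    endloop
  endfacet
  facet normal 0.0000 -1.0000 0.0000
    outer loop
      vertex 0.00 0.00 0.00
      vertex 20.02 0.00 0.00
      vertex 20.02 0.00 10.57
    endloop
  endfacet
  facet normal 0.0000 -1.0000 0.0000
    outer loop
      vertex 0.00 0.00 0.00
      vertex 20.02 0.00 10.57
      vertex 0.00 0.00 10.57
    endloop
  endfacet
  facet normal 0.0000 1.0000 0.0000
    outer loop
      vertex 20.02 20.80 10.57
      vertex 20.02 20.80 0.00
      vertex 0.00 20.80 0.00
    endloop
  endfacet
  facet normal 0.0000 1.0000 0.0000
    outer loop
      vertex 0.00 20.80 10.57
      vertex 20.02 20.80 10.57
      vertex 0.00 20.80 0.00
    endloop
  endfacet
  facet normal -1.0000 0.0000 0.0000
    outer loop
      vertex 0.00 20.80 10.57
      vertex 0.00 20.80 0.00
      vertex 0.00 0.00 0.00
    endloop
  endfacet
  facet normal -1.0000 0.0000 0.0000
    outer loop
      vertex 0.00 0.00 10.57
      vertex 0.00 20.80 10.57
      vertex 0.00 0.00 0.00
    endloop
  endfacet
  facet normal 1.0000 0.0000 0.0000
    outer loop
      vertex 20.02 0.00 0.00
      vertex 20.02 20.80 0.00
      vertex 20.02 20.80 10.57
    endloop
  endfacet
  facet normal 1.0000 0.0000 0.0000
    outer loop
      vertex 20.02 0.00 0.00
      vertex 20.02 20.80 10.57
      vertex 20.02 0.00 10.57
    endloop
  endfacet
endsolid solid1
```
; perimeter-only toolpath
G21 ; units = mm
G90 ; absolute positioning
G28 ; home
; layer 1
G0 Z1.76
G0 X0.00 Y0.00
G1 X20.02 Y0.00
G1 X20.02 Y20.80
G1 X0.00 Y20.80
G1 X0.00 Y0.00
; layer 2
G0 Z3.52
G0 X0.00 Y0.00
G1 X20.02 Y0.00
G1 X20.02 Y20.80
G1 X0.00 Y20.80
G1 X0.00 Y0.00
; layer 3
G0 Z5.29
G0 X0.00 Y0.00
G1 X20.02 Y0.00
G1 X20.02 Y20.80
G1 X0.00 Y20.80
G1 X0.00 Y0.00
; layer 4
G0 Z7.05
G0 X0.00 Y0.00
G1 X20.02 Y0.00
G1 X20.02 Y20.80
G1 X0.00 Y20.80
G1 X0.00 Y0.00
; layer 5
G0 Z8.81
G0 X0.00 Y0.00
G1 X20.02 Y0.00
G1 X20.02 Y20.80
G1 X0.00 Y20.80
G1 X0.00 Y0.00
; layer 6
G0 Z10.57
G0 X0.00 Y0.00
G1 X20.02 Y0.00
G1 X20.02 Y20.80
G1 X0.00 Y20.80
G1 X0.00 Y0.00
M2 ; end

The solid is a rectangular box, roughly 20 × 20.8 mm footprint and 10.6 mm tall. Slicing at Δz = 1.76 mm — 6 equal slices spanning the solid's height, so layer i sits at z = i·h/6 — gives 6 non-empty perimeters. Each is a 4-segment closed polygon; G0 lifts to the layer z and rapids to the start vertex, then G1 traces the edges.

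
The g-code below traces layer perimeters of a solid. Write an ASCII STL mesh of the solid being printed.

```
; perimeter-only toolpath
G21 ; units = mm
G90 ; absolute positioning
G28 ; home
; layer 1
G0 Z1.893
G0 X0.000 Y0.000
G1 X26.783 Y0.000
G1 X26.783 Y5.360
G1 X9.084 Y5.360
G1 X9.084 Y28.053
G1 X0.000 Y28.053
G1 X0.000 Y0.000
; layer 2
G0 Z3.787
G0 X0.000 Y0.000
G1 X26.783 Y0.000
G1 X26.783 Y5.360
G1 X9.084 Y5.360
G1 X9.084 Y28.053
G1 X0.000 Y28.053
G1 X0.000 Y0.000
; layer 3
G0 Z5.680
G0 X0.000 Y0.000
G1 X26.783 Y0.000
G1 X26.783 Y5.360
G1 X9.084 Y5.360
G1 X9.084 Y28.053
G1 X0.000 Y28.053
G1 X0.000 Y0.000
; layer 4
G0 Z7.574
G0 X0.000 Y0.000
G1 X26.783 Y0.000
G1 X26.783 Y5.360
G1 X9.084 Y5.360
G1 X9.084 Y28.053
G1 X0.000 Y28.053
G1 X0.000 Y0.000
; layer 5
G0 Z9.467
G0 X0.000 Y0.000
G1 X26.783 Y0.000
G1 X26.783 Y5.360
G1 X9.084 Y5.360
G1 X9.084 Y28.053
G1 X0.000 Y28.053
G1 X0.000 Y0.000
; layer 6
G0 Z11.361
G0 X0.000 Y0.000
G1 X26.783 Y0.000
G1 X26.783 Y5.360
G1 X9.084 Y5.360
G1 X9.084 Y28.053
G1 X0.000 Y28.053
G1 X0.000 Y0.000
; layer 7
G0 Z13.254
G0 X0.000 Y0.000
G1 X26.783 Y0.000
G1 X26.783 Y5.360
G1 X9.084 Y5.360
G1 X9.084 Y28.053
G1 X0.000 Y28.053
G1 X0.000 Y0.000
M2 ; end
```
solid part
  facet normal 0.0000 0.0000 -1.0000
    outer loop
      vertex 26.783 5.360 0.000
      vertex 26.783 0.000 0.000
      vertex 0.000 0.000 0.000
    endloop
  endfacet
  facet normal 0.0000 0.0000 -1.0000
    outer loop
      vertex 9.084 5.360 0.000
      vertex 26.783 5.360 0.000
      vertex 0.000 0.000 0.000
    endloop
  endfacet
  facet normal 0.0000 0.0000 -1.0000
    outer loop
      vertex 9.084 28.053 0.000
      vertex 9.084 5.360 0.000
      vertex 0.000 0.000 0.000
    endloop
  endfacet
  facet normal 0.0000 0.0000 -1.0000
    outer loop
      vertex 0.000 28.053 0.000
      vertex 9.084 28.053 0.000
      vertex 0.000 0.000 0.000
    endloop
  endfacet
  facet normal 0.0000 0.0000 1.0000
    outer loop
      vertex 0.000 0.000 13.254
      vertex 26.783 0.000 13.254
      vertex 26.783 5.360 13.254
    endloop
  endfacet
  facet normal 0.0000 0.0000 1.0000
    outer loop
      vertex 0.000 0.000 13.254
      vertex 26.783 5.360 13.254
      vertex 9.084 5.360 13.254
    endloop
  endfacet
  facet normal 0.0000 0.0000 1.0000
    outer loop
      vertex 0.000 0.000 13.254
      vertex 9.084 5.360 13.254
      vertex 9.084 28.053 13.254
    endloop
  endfacet
  facet normal 0.0000 0.0000 1.0000
    outer loop
      vertex 0.000 0.000 13.254
      vertex 9.084 28.053 13.254
      vertex 0.000 28.053 13.254
    endloop
  endfacet
  facet normal 0.0000 -1.0000 0.0000
    outer loop
      vertex 0.000 0.000 0.000
      vertex 26.783 0.000 0.000
      vertex 26.783 0.000 13.254
    endloop
  endfacet
  facet normal 0.0000 -1.0000 0.0000
    outer loop
      vertex 0.000 0.000 0.000
      vertex 26.783 0.000 13.254
      vertex 0.000 0.000 13.254
    endloop
  endfacet
  facet normal 1.0000 0.0000 0.0000
    outer loop
      vertex 26.783 0.000 0.000
      vertex 26.783 5.360 0.000
      vertex 26.783 5.360 13.254
    endloop
  endfacet
  facet normal 1.0000 0.0000 0.0000
    outer loop
      vertex 26.783 0.000 0.000
      vertex 26.783 5.360 13.254
      vertex 26.783 0.000 13.254
    endloop
  endfacet
  facet normal 0.0000 1.0000 0.0000
    outer loop
      vertex 26.783 5.360 0.000
      vertex 9.084 5.360 0.000
      vertex 9.084 5.360 13.254
    endloop
  endfacet
  facet normal 0.0000 1.0000 0.0000
    outer loop
      vertex 26.783 5.360 0.000
      vertex 9.084 5.360 13.254
      vertex 26.783 5.360 13.254
    endloop
  endfacet
  facet normal 1.0000 0.0000 0.0000
    outer loop
      vertex 9.084 5.360 0.000
      vertex 9.084 28.053 0.000
      vertex 9.084 28.053 13.254
    endloop
  endfacet
  facet normal 1.0000 0.0000 0.0000
    outer loop
      vertex 9.084 5.360 0.000
      vertex 9.084 28.053 13.254
      vertex 9.084 5.360 13.254
    endloop
  endfacet
  facet normal 0.0000 1.0000 0.0000
    outer loop
      vertex 9.084 28.053 0.000
      vertex 0.000 28.053 0.000
      vertex 0.000 28.053 13.254
    endloop
  endfacet
  facet normal 0.0000 1.0000 0.0000
    outer loop
      vertex 9.084 28.053 0.000
      vertex 0.000 28.053 13.254
      vertex 9.084 28.053 13.254
    endloop
  endfacet
  facet normal -1.0000 0.0000 0.0000
    outer loop
      vertex 0.000 28.053 0.000
      vertex 0.000 0.000 0.000
      vertex 0.000 0.000 13.254
    endloop
  endfacet
  facet normal -1.0000 0.0000 0.0000
    outer loop
      vertex 0.000 28.053 0.000
      vertex 0.000 0.000 13.254
      vertex 0.000 28.053 13.254
    endloop
  endfacet
endsolid part

The G0 Z moves step by Δz≈1.893 mm. Every layer's G1 loop is the same polygon, so the solid is a straight extrusion of it from z=0 to z≈13.3. Closing with flat bottom and top caps and triangulating gives 20 facets — an L-shaped prism: outer 26.8 × 28.1 mm, arm thicknesses ≈ 5.36 mm (horizontal) and 9.08 mm (vertical), extruded 13.3 mm in z.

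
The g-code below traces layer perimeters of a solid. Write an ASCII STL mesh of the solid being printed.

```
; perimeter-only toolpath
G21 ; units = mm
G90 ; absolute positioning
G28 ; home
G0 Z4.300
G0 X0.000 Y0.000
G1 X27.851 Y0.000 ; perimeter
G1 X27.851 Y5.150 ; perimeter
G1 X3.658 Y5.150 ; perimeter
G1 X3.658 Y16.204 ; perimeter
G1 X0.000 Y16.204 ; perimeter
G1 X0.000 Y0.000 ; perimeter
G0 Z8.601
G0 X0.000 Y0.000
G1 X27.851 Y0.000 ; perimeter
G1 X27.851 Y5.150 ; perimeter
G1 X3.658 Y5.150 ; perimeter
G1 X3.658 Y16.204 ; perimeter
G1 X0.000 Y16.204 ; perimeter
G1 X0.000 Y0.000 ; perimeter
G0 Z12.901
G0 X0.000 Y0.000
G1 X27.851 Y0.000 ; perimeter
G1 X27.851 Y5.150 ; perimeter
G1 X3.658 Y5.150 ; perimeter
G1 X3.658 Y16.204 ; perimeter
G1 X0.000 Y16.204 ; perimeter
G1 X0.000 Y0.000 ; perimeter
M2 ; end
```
solid part
  facet normal 0.0000 0.0000 -1.0000
    outer loop
      vertex 27.851 5.150 0.000
      vertex 27.851 0.000 0.000
      vertex 0.000 0.000 0.000
    endloop
  endfacet
  facet normal 0.0000 0.0000 -1.0000
    outer loop
      vertex 3.658 5.150 0.000
      vertex 27.851 5.150 0.000
      vertex 0.000 0.000 0.000
    endloop
  endfacet
  facet normal 0.0000 0.0000 -1.0000
    outer loop
      vertex 3.658 16.204 0.000
      vertex 3.658 5.150 0.000
      vertex 0.000 0.000 0.000
    endloop
  endfacet
  facet normal 0.0000 0.0000 -1.0000
    outer loop
      vertex 0.000 16.204 0.000
      vertex 3.658 16.204 0.000
      vertex 0.000 0.000 0.000
    endloop
  endfacet
  facet normal 0.0000 0.0000 1.0000
    outer loop
      vertex 0.000 0.000 12.901
      vertex 27.851 0.000 12.901
      vertex 27.851 5.150 12.901
    endloop
  endfacet
  facet normal 0.0000 0.0000 1.0000
    outer loop
      vertex 0.000 0.000 12.901
      vertex 27.851 5.150 12.901
      vertex 3.658 5.150 12.901
    endloop
  endfacet
  facet normal 0.0000 0.0000 1.0000
    outer loop
      vertex 0.000 0.000 12.901
      vertex 3.658 5.150 12.901
      vertex 3.658 16.204 12.901
    endloop
  endfacet
  facet normal 0.0000 0.0000 1.0000
    outer loop
      vertex 0.000 0.000 12.901
      vertex 3.658 16.204 12.901
      vertex 0.000 16.204 12.901
    endloop
  endfacet
  facet normal 0.0000 -1.0000 0.0000
    outer loop
      vertex 0.000 0.000 0.000
      vertex 27.851 0.000 0.000
      vertex 27.851 0.000 12.901
    endloop
  endfacet
  facet normal 0.0000 -1.0000 0.0000
    outer loop
      vertex 0.000 0.000 0.000
      vertex 27.851 0.000 12.901
      vertex 0.000 0.000 12.901
    endloop
  endfacet
  facet normal 1.0000 0.0000 0.0000
    outer loop
      vertex 27.851 0.000 0.000
      vertex 27.851 5.150 0.000
      vertex 27.851 5.150 12.901
    endloop
  endfacet
  facet normal 1.0000 0.0000 0.0000
    outer loop
      vertex 27.851 0.000 0.000
      vertex 27.851 5.150 12.901
      vertex 27.851 0.000 12.901
    endloop
  endfacet
  facet normal 0.0000 1.0000 0.0000
    outer loop
      vertex 27.851 5.150 0.000
      vertex 3.658 5.150 0.000
      vertex 3.658 5.150 12.901
    endloop
  endfacet
  facet normal 0.0000 1.0000 0.0000
    outer loop
      vertex 27.851 5.150 0.000
      vertex 3.658 5.150 12.901
      vertex 27.851 5.150 12.901
    endloop
  endfacet
  facet normal 1.0000 0.0000 0.0000
    outer loop
      vertex 3.658 5.150 0.000
      vertex 3.658 16.204 0.000
      vertex 3.658 16.204 12.901
    endloop
  endfacet
  facet normal 1.0000 0.0000 0.0000
    outer loop
      vertex 3.658 5.150 0.000
      vertex 3.658 16.204 12.901
      vertex 3.658 5.150 12.901
    endloop
  endfacet
  facet normal 0.0000 1.0000 0.0000
    outer loop
      vertex 3.658 16.204 0.000
      vertex 0.000 16.204 0.000
      vertex 0.000 16.204 12.901
    endloop
  endfacet
  facet normal 0.0000 1.0000 0.0000
    outer loop
      vertex 3.658 16.204 0.000
      vertex 0.000 16.204 12.901
      vertex 3.658 16.204 12.901
    endloop
  endfacet
  facet normal -1.0000 0.0000 0.0000
    outer loop
      vertex 0.000 16.204 0.000
      vertex 0.000 0.000 0.000
      vertex 0.000 0.000 12.901
    endloop
  endfacet
  facet normal -1.0000 0.0000 0.0000
    outer loop
      vertex 0.000 16.204 0.000
      vertex 0.000 0.000 12.901
      vertex 0.000 16.204 12.901
    endloop
  endfacet
endsolid part

The G0 Z moves step by Δz≈4.300 mm. Every layer's G1 loop is the same polygon, so the solid is a straight extrusion of it from z=0 to z≈12.9. Closing with flat bottom and top caps and triangulating gives 20 facets — an L-shaped prism: outer 27.9 × 16.2 mm, arm thicknesses ≈ 5.15 mm (horizontal) and 3.66 mm (vertical), extruded 12.9 mm in z.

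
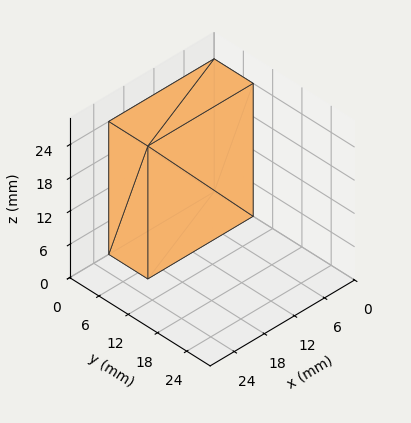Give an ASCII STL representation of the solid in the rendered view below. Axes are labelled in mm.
Reading the render: the shape is a rectangular box, roughly 21 × 8 mm footprint and 24 mm tall (dimensions read to the nearest mm from the axis ticks). For the STL, each face is triangulated and given an outward normal.

solid part
  facet normal 0.0000 0.0000 -1.0000
    outer loop
      vertex 21.000 8.000 0.000
      vertex 21.000 0.000 0.000
      vertex 0.000 0.000 0.000
    endloop
  endfacet
  facet normal 0.0000 0.0000 -1.0000
    outer loop
      vertex 0.000 8.000 0.000
      vertex 21.000 8.000 0.000
      vertex 0.000 0.000 0.000
    endloop
  endfacet
  facet normal 0.0000 0.0000 1.0000
    outer loop
      vertex 0.000 0.000 24.000
      vertex 21.000 0.000 24.000
      vertex 21.000 8.000 24.000
    endloop
  endfacet
  facet normal 0.0000 0.0000 1.0000
    outer loop
      vertex 0.000 0.000 24.000
      vertex 21.000 8.000 24.000
      vertex 0.000 8.000 24.000
    endloop
  endfacet
  facet normal 0.0000 -1.0000 0.0000
    outer loop
      vertex 0.000 0.000 0.000
      vertex 21.000 0.000 0.000
      vertex 21.000 0.000 24.000
    endloop
  endfacet
  facet normal 0.0000 -1.0000 0.0000
    outer loop
      vertex 0.000 0.000 0.000
      vertex 21.000 0.000 24.000
      vertex 0.000 0.000 24.000
    endloop
  endfacet
  facet normal 0.0000 1.0000 0.0000
    outer loop
      vertex 21.000 8.000 24.000
      vertex 21.000 8.000 0.000
      vertex 0.000 8.000 0.000
    endloop
  endfacet
  facet normal 0.0000 1.0000 0.0000
    outer loop
      vertex 0.000 8.000 24.000
      vertex 21.000 8.000 24.000
      vertex 0.000 8.000 0.000
    endloop
  endfacet
  facet normal -1.0000 0.0000 0.0000
    outer loop
      vertex 0.000 8.000 24.000
      vertex 0.000 8.000 0.000
      vertex 0.000 0.000 0.000
    endloop
  endfacet
  facet normal -1.0000 0.0000 0.0000
    outer loop
      vertex 0.000 0.000 24.000
      vertex 0.000 8.000 24.000
      vertex 0.000 0.000 0.000
    endloop
  endfacet
  facet normal 1.0000 0.0000 0.0000
    outer loop
      vertex 21.000 0.000 0.000
      vertex 21.000 8.000 0.000
      vertex 21.000 8.000 24.000
    endloop
  endfacet
  facet normal 1.0000 0.0000 0.0000
    outer loop
      vertex 21.000 0.000 0.000
      vertex 21.000 8.000 24.000
      vertex 21.000 0.000 24.000
    endloop
  endfacet
endsolid part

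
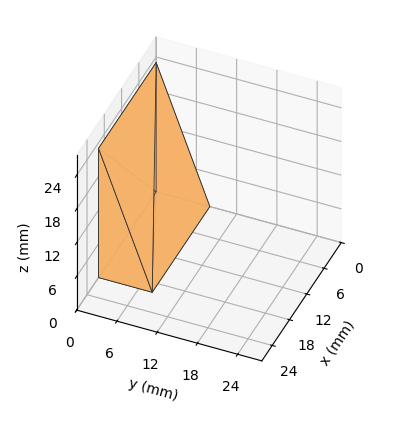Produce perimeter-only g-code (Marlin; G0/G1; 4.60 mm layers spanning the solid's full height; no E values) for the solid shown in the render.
Reading the render: the shape is a wedge (ramp): 20 × 8 mm base, rising to 23 mm along the y=0 edge and sloping linearly to z=0 at y=8 (dimensions read to the nearest mm from the axis ticks). For the g-code, the solid's height is divided into equal slices at the stated Δz and each level perimeter traced with G1 moves after a G0 lift.

; perimeter-only toolpath
G21 ; units = mm
G90 ; absolute positioning
G28 ; home
; layer 1
G0 Z4.60
G0 X0.00 Y0.00
G1 X20.00 Y0.00
G1 X20.00 Y6.40
G1 X0.00 Y6.40
G1 X0.00 Y0.00
; layer 2
G0 Z9.20
G0 X0.00 Y0.00
G1 X20.00 Y0.00
G1 X20.00 Y4.80
G1 X0.00 Y4.80
G1 X0.00 Y0.00
; layer 3
G0 Z13.80
G0 X0.00 Y0.00
G1 X20.00 Y0.00
G1 X20.00 Y3.20
G1 X0.00 Y3.20
G1 X0.00 Y0.00
; layer 4
G0 Z18.40
G0 X0.00 Y0.00
G1 X20.00 Y0.00
G1 X20.00 Y1.60
G1 X0.00 Y1.60
G1 X0.00 Y0.00
M2 ; end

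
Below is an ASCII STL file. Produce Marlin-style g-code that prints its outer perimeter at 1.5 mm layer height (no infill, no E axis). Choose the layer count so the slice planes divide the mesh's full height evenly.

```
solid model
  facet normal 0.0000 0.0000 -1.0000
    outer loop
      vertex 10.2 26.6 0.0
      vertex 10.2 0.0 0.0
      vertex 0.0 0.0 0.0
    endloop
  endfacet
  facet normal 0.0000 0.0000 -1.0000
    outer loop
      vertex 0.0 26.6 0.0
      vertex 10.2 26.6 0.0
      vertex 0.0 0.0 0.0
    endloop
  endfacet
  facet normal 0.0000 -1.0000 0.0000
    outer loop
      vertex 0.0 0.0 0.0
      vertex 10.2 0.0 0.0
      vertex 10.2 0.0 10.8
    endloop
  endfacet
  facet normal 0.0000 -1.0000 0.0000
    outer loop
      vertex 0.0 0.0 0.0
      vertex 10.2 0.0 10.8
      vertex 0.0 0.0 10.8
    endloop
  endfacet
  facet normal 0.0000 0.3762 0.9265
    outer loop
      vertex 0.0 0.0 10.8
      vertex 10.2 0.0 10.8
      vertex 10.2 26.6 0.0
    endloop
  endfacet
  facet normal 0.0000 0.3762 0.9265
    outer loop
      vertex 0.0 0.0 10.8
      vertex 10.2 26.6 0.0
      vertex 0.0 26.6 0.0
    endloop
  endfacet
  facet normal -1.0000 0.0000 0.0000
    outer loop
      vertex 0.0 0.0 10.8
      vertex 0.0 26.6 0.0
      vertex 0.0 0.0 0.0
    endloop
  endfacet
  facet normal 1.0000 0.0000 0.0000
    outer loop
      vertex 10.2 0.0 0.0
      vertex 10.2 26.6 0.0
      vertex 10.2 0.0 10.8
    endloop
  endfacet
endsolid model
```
; perimeter-only toolpath
G21 ; units = mm
G90 ; absolute positioning
G28 ; home
; layer 1
G0 Z1.5
G0 X0.0 Y0.0
G1 X10.2 Y0.0
G1 X10.2 Y22.8
G1 X0.0 Y22.8
G1 X0.0 Y0.0
; layer 2
G0 Z3.1
G0 X0.0 Y0.0
G1 X10.2 Y0.0
G1 X10.2 Y19.0
G1 X0.0 Y19.0
G1 X0.0 Y0.0
; layer 3
G0 Z4.6
G0 X0.0 Y0.0
G1 X10.2 Y0.0
G1 X10.2 Y15.2
G1 X0.0 Y15.2
G1 X0.0 Y0.0
; layer 4
G0 Z6.2
G0 X0.0 Y0.0
G1 X10.2 Y0.0
G1 X10.2 Y11.4
G1 X0.0 Y11.4
G1 X0.0 Y0.0
; layer 5
G0 Z7.7
G0 X0.0 Y0.0
G1 X10.2 Y0.0
G1 X10.2 Y7.6
G1 X0.0 Y7.6
G1 X0.0 Y0.0
; layer 6
G0 Z9.3
G0 X0.0 Y0.0
G1 X10.2 Y0.0
G1 X10.2 Y3.8
G1 X0.0 Y3.8
G1 X0.0 Y0.0
M2 ; end

The solid is a wedge (ramp): 10.2 × 26.6 mm base, rising to 10.8 mm along the y=0 edge and sloping linearly to z=0 at y=26.6. Slicing at Δz = 1.5 mm — 7 equal slices spanning the solid's height, so layer i sits at z = i·h/7 — gives 6 non-empty perimeters. Each is a 4-segment closed polygon; G0 lifts to the layer z and rapids to the start vertex, then G1 traces the edges. The cross-section shrinks linearly with z (the slice at the apex is degenerate and omitted).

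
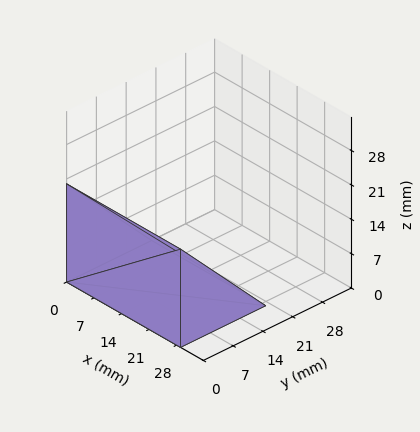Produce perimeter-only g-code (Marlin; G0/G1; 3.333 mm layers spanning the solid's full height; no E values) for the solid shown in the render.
Reading the render: the shape is a wedge (ramp): 29 × 20 mm base, rising to 20 mm along the y=0 edge and sloping linearly to z=0 at y=20 (dimensions read to the nearest mm from the axis ticks). For the g-code, the solid's height is divided into equal slices at the stated Δz and each level perimeter traced with G1 moves after a G0 lift.

; perimeter-only toolpath
G21 ; units = mm
G90 ; absolute positioning
G28 ; home
; layer 1
G0 Z3.333
G0 X0.000 Y0.000
G1 X29.000 Y0.000
G1 X29.000 Y16.667
G1 X0.000 Y16.667
G1 X0.000 Y0.000
; layer 2
G0 Z6.667
G0 X0.000 Y0.000
G1 X29.000 Y0.000
G1 X29.000 Y13.333
G1 X0.000 Y13.333
G1 X0.000 Y0.000
; layer 3
G0 Z10.000
G0 X0.000 Y0.000
G1 X29.000 Y0.000
G1 X29.000 Y10.000
G1 X0.000 Y10.000
G1 X0.000 Y0.000
; layer 4
G0 Z13.333
G0 X0.000 Y0.000
G1 X29.000 Y0.000
G1 X29.000 Y6.667
G1 X0.000 Y6.667
G1 X0.000 Y0.000
; layer 5
G0 Z16.667
G0 X0.000 Y0.000
G1 X29.000 Y0.000
G1 X29.000 Y3.333
G1 X0.000 Y3.333
G1 X0.000 Y0.000
M2 ; end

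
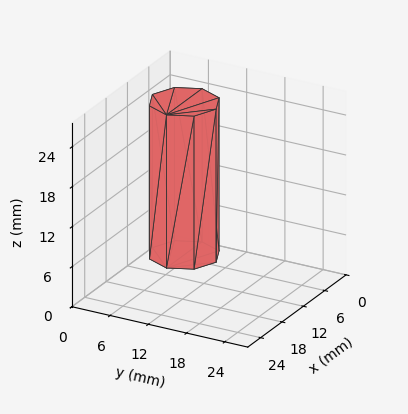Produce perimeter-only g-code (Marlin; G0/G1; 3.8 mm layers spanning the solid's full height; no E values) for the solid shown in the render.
Reading the render: the shape is a regular 8-sided prism (a cylinder approximated with 8 flat sides), circumscribed radius ≈ 5 mm, height ≈ 23 mm (dimensions read to the nearest mm from the axis ticks). For the g-code, the solid's height is divided into equal slices at the stated Δz and each level perimeter traced with G1 moves after a G0 lift.

; perimeter-only toolpath
G21 ; units = mm
G90 ; absolute positioning
G28 ; home
; layer 1
G0 Z3.8
G0 X10.0 Y5.0
G1 X8.5 Y8.5
G1 X5.0 Y10.0
G1 X1.5 Y8.5
G1 X0.0 Y5.0
G1 X1.5 Y1.5
G1 X5.0 Y0.0
G1 X8.5 Y1.5
G1 X10.0 Y5.0
; layer 2
G0 Z7.7
G0 X10.0 Y5.0
G1 X8.5 Y8.5
G1 X5.0 Y10.0
G1 X1.5 Y8.5
G1 X0.0 Y5.0
G1 X1.5 Y1.5
G1 X5.0 Y0.0
G1 X8.5 Y1.5
G1 X10.0 Y5.0
; layer 3
G0 Z11.5
G0 X10.0 Y5.0
G1 X8.5 Y8.5
G1 X5.0 Y10.0
G1 X1.5 Y8.5
G1 X0.0 Y5.0
G1 X1.5 Y1.5
G1 X5.0 Y0.0
G1 X8.5 Y1.5
G1 X10.0 Y5.0
; layer 4
G0 Z15.3
G0 X10.0 Y5.0
G1 X8.5 Y8.5
G1 X5.0 Y10.0
G1 X1.5 Y8.5
G1 X0.0 Y5.0
G1 X1.5 Y1.5
G1 X5.0 Y0.0
G1 X8.5 Y1.5
G1 X10.0 Y5.0
; layer 5
G0 Z19.2
G0 X10.0 Y5.0
G1 X8.5 Y8.5
G1 X5.0 Y10.0
G1 X1.5 Y8.5
G1 X0.0 Y5.0
G1 X1.5 Y1.5
G1 X5.0 Y0.0
G1 X8.5 Y1.5
G1 X10.0 Y5.0
; layer 6
G0 Z23.0
G0 X10.0 Y5.0
G1 X8.5 Y8.5
G1 X5.0 Y10.0
G1 X1.5 Y8.5
G1 X0.0 Y5.0
G1 X1.5 Y1.5
G1 X5.0 Y0.0
G1 X8.5 Y1.5
G1 X10.0 Y5.0
M2 ; end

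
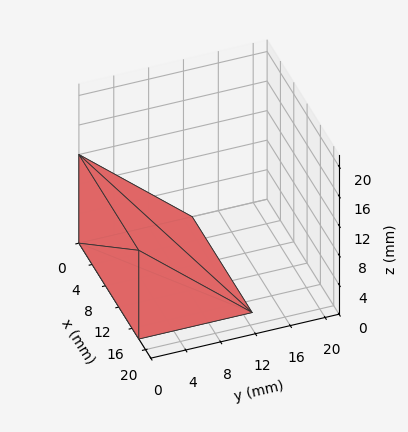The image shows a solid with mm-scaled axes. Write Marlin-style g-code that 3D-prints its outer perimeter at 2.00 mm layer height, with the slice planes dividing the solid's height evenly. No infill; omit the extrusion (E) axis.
Reading the render: the shape is a wedge (ramp): 18 × 13 mm base, rising to 12 mm along the y=0 edge and sloping linearly to z=0 at y=13 (dimensions read to the nearest mm from the axis ticks). For the g-code, the solid's height is divided into equal slices at the stated Δz and each level perimeter traced with G1 moves after a G0 lift.

; perimeter-only toolpath
G21 ; units = mm
G90 ; absolute positioning
G28 ; home
; layer 1
G0 Z2.00
G0 X0.00 Y0.00
G1 X18.00 Y0.00
G1 X18.00 Y10.83
G1 X0.00 Y10.83
G1 X0.00 Y0.00
; layer 2
G0 Z4.00
G0 X0.00 Y0.00
G1 X18.00 Y0.00
G1 X18.00 Y8.67
G1 X0.00 Y8.67
G1 X0.00 Y0.00
; layer 3
G0 Z6.00
G0 X0.00 Y0.00
G1 X18.00 Y0.00
G1 X18.00 Y6.50
G1 X0.00 Y6.50
G1 X0.00 Y0.00
; layer 4
G0 Z8.00
G0 X0.00 Y0.00
G1 X18.00 Y0.00
G1 X18.00 Y4.33
G1 X0.00 Y4.33
G1 X0.00 Y0.00
; layer 5
G0 Z10.00
G0 X0.00 Y0.00
G1 X18.00 Y0.00
G1 X18.00 Y2.17
G1 X0.00 Y2.17
G1 X0.00 Y0.00
M2 ; end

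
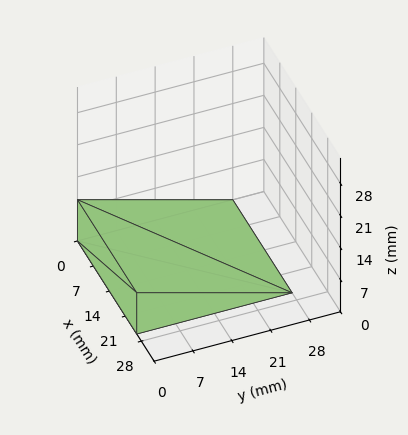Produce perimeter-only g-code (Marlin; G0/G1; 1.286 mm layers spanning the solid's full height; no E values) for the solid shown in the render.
Reading the render: the shape is a wedge (ramp): 26 × 28 mm base, rising to 9 mm along the y=0 edge and sloping linearly to z=0 at y=28 (dimensions read to the nearest mm from the axis ticks). For the g-code, the solid's height is divided into equal slices at the stated Δz and each level perimeter traced with G1 moves after a G0 lift.

; perimeter-only toolpath
G21 ; units = mm
G90 ; absolute positioning
G28 ; home
; layer 1
G0 Z1.286
G0 X0.000 Y0.000
G1 X26.000 Y0.000
G1 X26.000 Y24.000
G1 X0.000 Y24.000
G1 X0.000 Y0.000
; layer 2
G0 Z2.571
G0 X0.000 Y0.000
G1 X26.000 Y0.000
G1 X26.000 Y20.000
G1 X0.000 Y20.000
G1 X0.000 Y0.000
; layer 3
G0 Z3.857
G0 X0.000 Y0.000
G1 X26.000 Y0.000
G1 X26.000 Y16.000
G1 X0.000 Y16.000
G1 X0.000 Y0.000
; layer 4
G0 Z5.143
G0 X0.000 Y0.000
G1 X26.000 Y0.000
G1 X26.000 Y12.000
G1 X0.000 Y12.000
G1 X0.000 Y0.000
; layer 5
G0 Z6.429
G0 X0.000 Y0.000
G1 X26.000 Y0.000
G1 X26.000 Y8.000
G1 X0.000 Y8.000
G1 X0.000 Y0.000
; layer 6
G0 Z7.714
G0 X0.000 Y0.000
G1 X26.000 Y0.000
G1 X26.000 Y4.000
G1 X0.000 Y4.000
G1 X0.000 Y0.000
M2 ; end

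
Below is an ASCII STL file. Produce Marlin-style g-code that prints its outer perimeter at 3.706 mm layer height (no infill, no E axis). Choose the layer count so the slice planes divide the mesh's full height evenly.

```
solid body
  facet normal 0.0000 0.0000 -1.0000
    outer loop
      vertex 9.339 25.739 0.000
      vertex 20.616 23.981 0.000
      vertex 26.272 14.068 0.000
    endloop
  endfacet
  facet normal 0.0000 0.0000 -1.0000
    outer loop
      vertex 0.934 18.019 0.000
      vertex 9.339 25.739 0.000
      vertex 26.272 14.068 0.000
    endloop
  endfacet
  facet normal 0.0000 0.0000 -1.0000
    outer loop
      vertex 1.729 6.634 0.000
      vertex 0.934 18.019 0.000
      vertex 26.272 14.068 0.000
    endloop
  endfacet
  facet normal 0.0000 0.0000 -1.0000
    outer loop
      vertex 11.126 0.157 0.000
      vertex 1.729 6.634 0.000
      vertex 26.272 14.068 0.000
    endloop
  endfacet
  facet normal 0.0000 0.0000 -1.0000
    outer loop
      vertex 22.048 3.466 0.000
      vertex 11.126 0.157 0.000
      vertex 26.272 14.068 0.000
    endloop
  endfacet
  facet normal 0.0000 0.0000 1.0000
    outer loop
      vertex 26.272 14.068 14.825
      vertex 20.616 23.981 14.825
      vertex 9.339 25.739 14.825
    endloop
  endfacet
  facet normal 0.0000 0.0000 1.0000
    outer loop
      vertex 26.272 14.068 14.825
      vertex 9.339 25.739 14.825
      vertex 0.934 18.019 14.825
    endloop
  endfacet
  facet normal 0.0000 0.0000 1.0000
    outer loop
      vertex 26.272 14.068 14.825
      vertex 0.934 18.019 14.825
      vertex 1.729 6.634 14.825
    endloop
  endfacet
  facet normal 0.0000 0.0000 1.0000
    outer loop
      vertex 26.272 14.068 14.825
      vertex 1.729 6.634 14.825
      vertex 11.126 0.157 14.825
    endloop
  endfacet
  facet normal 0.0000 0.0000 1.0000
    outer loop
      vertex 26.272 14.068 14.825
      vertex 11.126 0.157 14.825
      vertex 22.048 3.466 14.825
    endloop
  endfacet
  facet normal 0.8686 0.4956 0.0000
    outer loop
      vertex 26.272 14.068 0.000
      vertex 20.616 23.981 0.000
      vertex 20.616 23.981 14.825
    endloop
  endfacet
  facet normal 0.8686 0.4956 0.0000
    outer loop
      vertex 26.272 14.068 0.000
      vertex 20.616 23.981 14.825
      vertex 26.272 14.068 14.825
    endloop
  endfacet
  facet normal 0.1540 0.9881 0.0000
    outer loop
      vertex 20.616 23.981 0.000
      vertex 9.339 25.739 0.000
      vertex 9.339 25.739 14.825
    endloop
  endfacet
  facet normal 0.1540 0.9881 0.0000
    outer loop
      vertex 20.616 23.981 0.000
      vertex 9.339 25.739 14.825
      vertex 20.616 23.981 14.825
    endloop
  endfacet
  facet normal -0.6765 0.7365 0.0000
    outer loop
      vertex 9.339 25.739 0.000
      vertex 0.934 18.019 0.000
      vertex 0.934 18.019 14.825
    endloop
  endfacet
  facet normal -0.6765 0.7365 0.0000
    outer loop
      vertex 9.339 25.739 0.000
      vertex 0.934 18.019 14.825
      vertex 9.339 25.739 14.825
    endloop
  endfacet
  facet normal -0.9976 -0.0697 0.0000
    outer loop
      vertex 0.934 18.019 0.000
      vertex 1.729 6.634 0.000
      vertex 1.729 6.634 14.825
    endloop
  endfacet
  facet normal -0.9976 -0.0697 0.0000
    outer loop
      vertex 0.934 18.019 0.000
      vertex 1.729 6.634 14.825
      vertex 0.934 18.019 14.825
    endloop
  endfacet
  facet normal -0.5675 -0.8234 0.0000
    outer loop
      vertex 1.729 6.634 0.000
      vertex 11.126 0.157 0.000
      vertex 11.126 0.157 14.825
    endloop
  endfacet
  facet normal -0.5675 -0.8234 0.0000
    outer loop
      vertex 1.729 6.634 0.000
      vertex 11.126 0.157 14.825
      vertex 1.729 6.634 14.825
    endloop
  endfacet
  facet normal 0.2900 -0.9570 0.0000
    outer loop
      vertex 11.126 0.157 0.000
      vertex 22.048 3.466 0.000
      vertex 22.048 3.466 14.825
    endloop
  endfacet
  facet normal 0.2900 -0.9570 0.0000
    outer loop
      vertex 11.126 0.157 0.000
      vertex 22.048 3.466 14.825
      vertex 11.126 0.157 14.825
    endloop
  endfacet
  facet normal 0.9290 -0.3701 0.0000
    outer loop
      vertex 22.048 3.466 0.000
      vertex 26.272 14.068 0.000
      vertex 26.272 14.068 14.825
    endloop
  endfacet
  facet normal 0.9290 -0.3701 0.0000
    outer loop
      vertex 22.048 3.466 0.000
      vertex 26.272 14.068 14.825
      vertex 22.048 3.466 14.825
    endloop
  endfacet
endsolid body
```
; perimeter-only toolpath
G21 ; units = mm
G90 ; absolute positioning
G28 ; home
; layer 1
G0 Z3.706
G0 X26.272 Y14.068
G1 X20.616 Y23.981
G1 X9.339 Y25.739
G1 X0.934 Y18.019
G1 X1.729 Y6.634
G1 X11.126 Y0.157
G1 X22.048 Y3.466
G1 X26.272 Y14.068
; layer 2
G0 Z7.412
G0 X26.272 Y14.068
G1 X20.616 Y23.981
G1 X9.339 Y25.739
G1 X0.934 Y18.019
G1 X1.729 Y6.634
G1 X11.126 Y0.157
G1 X22.048 Y3.466
G1 X26.272 Y14.068
; layer 3
G0 Z11.119
G0 X26.272 Y14.068
G1 X20.616 Y23.981
G1 X9.339 Y25.739
G1 X0.934 Y18.019
G1 X1.729 Y6.634
G1 X11.126 Y0.157
G1 X22.048 Y3.466
G1 X26.272 Y14.068
; layer 4
G0 Z14.825
G0 X26.272 Y14.068
G1 X20.616 Y23.981
G1 X9.339 Y25.739
G1 X0.934 Y18.019
G1 X1.729 Y6.634
G1 X11.126 Y0.157
G1 X22.048 Y3.466
G1 X26.272 Y14.068
M2 ; end

The solid is a regular 7-sided prism (a cylinder approximated with 7 flat sides), circumscribed radius ≈ 13.2 mm, height ≈ 14.8 mm. Slicing at Δz = 3.706 mm — 4 equal slices spanning the solid's height, so layer i sits at z = i·h/4 — gives 4 non-empty perimeters. Each is a 7-segment closed polygon; G0 lifts to the layer z and rapids to the start vertex, then G1 traces the edges.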